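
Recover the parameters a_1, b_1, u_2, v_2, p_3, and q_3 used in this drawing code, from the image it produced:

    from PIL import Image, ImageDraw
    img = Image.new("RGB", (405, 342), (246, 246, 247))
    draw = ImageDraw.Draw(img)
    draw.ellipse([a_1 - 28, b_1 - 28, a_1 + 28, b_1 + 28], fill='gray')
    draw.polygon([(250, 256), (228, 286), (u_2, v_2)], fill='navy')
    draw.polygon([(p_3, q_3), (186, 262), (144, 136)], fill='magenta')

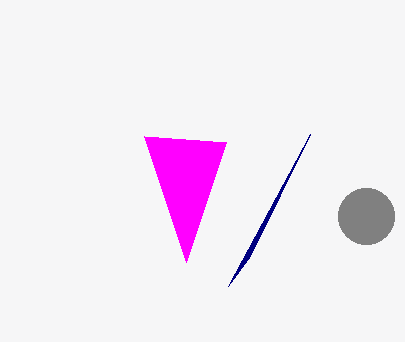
a_1 = 366; b_1 = 216; u_2 = 310; v_2 = 134; p_3 = 226; q_3 = 142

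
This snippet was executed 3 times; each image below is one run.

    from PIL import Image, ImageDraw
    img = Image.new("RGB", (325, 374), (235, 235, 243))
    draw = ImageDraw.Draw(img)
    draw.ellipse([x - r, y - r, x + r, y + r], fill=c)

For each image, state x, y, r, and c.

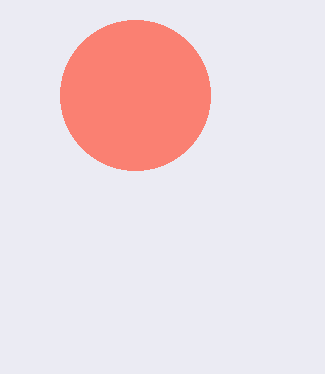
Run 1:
x = 135; y = 95; r = 75; c = 'salmon'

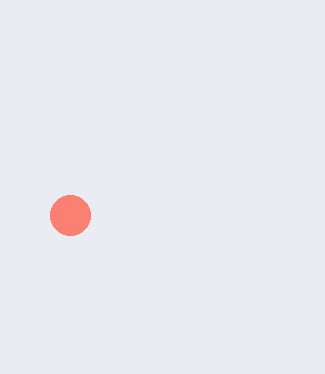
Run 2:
x = 70, y = 215, r = 20, c = 'salmon'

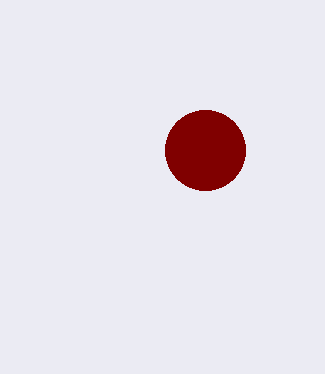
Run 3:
x = 205, y = 150, r = 40, c = 'maroon'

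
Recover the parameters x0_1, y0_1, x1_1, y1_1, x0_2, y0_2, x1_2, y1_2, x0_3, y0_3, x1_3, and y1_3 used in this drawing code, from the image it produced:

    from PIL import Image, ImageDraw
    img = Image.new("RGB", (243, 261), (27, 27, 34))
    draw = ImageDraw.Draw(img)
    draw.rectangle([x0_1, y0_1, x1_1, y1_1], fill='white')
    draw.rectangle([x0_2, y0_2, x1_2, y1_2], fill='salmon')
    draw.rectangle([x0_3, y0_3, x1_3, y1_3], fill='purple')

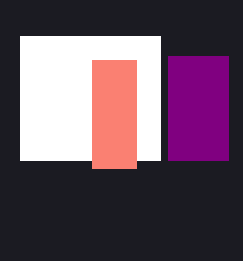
x0_1 = 20
y0_1 = 36
x1_1 = 160
y1_1 = 160
x0_2 = 92
y0_2 = 60
x1_2 = 136
y1_2 = 168
x0_3 = 168
y0_3 = 56
x1_3 = 228
y1_3 = 160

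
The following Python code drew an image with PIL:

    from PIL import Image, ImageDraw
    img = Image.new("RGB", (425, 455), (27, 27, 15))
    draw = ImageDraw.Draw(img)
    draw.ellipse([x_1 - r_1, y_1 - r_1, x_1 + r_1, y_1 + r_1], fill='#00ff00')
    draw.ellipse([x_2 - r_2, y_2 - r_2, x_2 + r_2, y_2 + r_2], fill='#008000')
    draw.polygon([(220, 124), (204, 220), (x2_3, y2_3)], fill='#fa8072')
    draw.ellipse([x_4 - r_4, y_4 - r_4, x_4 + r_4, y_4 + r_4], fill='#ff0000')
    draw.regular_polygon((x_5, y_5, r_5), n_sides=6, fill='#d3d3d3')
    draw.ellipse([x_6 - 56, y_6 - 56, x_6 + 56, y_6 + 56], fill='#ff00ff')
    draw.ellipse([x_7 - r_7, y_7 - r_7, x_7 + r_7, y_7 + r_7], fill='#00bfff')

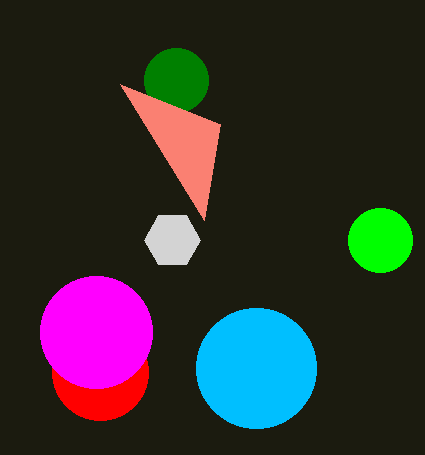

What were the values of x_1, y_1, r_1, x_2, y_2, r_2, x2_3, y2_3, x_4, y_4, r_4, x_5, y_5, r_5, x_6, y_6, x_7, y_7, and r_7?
x_1 = 380, y_1 = 240, r_1 = 32, x_2 = 176, y_2 = 80, r_2 = 32, x2_3 = 120, y2_3 = 84, x_4 = 100, y_4 = 372, r_4 = 48, x_5 = 172, y_5 = 240, r_5 = 28, x_6 = 96, y_6 = 332, x_7 = 256, y_7 = 368, r_7 = 60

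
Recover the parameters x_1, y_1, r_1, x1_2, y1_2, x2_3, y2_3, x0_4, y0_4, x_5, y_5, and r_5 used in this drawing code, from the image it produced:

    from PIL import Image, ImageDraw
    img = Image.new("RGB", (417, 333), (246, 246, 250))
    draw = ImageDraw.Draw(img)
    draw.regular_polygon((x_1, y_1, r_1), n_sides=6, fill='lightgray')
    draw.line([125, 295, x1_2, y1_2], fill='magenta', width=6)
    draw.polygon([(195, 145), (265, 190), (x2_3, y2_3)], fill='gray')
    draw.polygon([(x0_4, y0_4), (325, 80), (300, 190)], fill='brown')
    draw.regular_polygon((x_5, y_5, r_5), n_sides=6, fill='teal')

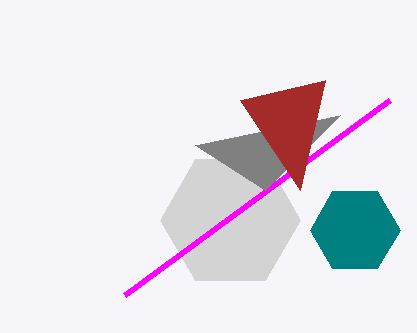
x_1 = 230; y_1 = 220; r_1 = 70; x1_2 = 390; y1_2 = 100; x2_3 = 340; y2_3 = 115; x0_4 = 240; y0_4 = 100; x_5 = 355; y_5 = 230; r_5 = 45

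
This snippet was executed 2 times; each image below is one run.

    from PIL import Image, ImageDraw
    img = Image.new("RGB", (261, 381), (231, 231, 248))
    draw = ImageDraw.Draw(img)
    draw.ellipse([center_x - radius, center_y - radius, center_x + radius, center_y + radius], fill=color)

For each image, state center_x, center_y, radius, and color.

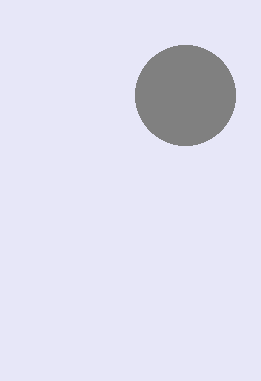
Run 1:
center_x = 185; center_y = 95; radius = 50; color = 'gray'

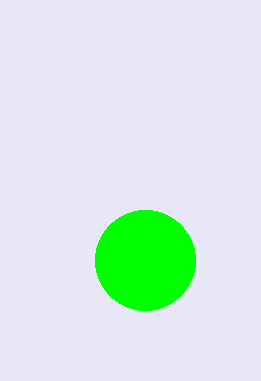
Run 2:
center_x = 145
center_y = 260
radius = 50
color = 'lime'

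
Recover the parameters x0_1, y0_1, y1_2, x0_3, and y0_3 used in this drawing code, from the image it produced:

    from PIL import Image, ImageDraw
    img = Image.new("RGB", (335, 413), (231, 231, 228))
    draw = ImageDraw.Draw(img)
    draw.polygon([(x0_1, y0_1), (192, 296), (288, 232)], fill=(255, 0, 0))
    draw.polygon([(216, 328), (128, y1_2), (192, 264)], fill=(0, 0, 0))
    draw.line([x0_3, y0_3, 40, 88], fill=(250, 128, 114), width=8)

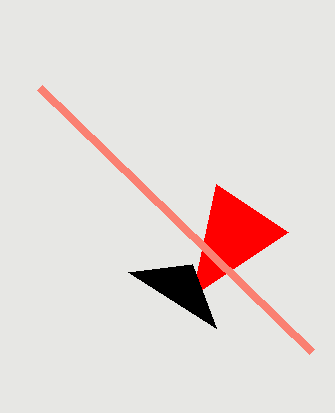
x0_1 = 216
y0_1 = 184
y1_2 = 272
x0_3 = 312
y0_3 = 352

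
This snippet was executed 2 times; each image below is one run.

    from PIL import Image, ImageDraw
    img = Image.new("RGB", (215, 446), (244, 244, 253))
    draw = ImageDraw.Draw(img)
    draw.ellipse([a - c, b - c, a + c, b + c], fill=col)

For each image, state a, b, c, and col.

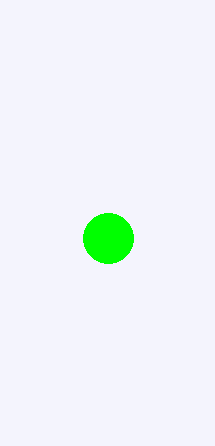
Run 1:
a = 108, b = 238, c = 25, col = 'lime'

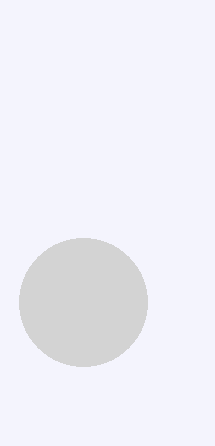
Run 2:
a = 83
b = 302
c = 64
col = 'lightgray'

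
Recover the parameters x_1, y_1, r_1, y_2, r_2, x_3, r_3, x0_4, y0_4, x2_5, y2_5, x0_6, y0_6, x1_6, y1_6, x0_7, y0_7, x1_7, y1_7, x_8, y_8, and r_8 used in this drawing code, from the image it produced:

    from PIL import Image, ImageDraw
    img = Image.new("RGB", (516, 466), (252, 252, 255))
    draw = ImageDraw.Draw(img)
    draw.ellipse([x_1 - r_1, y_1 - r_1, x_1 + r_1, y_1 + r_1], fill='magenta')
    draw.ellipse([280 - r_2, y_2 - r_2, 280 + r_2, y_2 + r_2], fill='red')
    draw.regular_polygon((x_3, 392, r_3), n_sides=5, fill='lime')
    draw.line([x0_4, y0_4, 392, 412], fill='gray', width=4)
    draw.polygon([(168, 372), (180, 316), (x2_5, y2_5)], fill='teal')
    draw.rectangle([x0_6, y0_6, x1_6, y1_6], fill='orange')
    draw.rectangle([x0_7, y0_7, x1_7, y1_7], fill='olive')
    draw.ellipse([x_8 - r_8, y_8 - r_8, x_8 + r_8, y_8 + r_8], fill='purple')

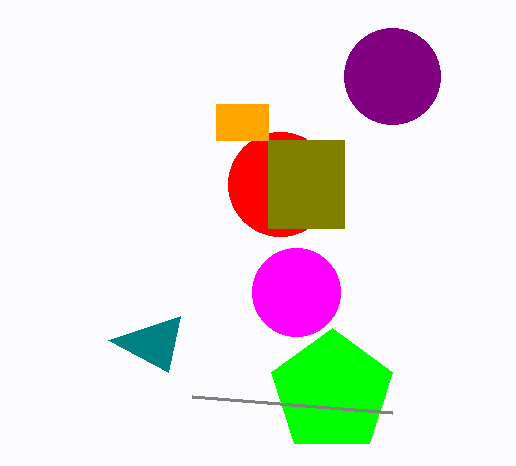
x_1 = 296
y_1 = 292
r_1 = 44
y_2 = 184
r_2 = 52
x_3 = 332
r_3 = 64
x0_4 = 192
y0_4 = 396
x2_5 = 108
y2_5 = 340
x0_6 = 216
y0_6 = 104
x1_6 = 268
y1_6 = 140
x0_7 = 268
y0_7 = 140
x1_7 = 344
y1_7 = 228
x_8 = 392
y_8 = 76
r_8 = 48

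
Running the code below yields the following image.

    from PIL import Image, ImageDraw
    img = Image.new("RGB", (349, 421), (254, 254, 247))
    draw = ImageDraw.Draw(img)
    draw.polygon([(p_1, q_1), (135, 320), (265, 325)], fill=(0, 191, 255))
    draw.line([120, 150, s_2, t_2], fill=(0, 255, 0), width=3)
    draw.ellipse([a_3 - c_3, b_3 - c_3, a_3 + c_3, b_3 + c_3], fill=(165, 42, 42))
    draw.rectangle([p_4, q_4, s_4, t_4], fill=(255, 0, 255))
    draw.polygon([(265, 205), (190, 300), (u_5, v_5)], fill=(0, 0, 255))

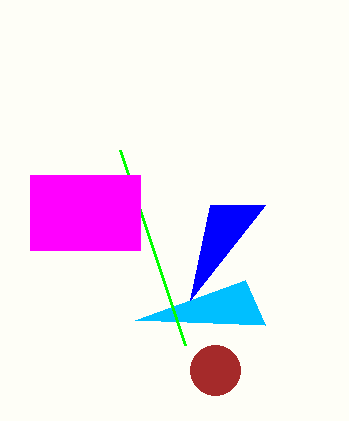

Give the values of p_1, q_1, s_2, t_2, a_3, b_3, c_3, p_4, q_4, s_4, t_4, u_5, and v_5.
p_1 = 245; q_1 = 280; s_2 = 185; t_2 = 345; a_3 = 215; b_3 = 370; c_3 = 25; p_4 = 30; q_4 = 175; s_4 = 140; t_4 = 250; u_5 = 210; v_5 = 205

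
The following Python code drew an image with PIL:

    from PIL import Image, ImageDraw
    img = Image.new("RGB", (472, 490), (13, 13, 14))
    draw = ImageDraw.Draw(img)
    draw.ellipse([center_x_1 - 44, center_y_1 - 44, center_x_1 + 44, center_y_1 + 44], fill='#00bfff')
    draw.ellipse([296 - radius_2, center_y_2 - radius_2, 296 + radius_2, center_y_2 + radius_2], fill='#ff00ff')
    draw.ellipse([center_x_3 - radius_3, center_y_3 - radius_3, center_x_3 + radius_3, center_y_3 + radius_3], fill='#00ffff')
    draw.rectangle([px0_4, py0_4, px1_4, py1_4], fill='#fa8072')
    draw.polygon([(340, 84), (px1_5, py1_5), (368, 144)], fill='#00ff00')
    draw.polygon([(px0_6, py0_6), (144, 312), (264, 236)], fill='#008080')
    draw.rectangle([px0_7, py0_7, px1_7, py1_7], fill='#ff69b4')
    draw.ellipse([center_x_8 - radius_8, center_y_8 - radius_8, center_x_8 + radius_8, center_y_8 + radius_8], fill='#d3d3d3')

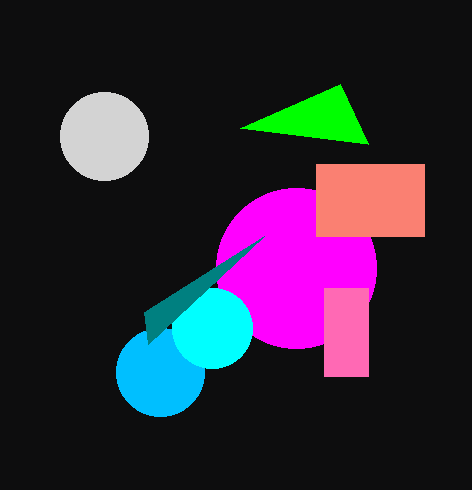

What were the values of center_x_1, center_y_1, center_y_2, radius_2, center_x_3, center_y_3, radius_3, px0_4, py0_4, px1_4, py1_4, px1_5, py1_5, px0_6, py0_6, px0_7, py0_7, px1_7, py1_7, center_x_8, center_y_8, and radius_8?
center_x_1 = 160, center_y_1 = 372, center_y_2 = 268, radius_2 = 80, center_x_3 = 212, center_y_3 = 328, radius_3 = 40, px0_4 = 316, py0_4 = 164, px1_4 = 424, py1_4 = 236, px1_5 = 240, py1_5 = 128, px0_6 = 148, py0_6 = 344, px0_7 = 324, py0_7 = 288, px1_7 = 368, py1_7 = 376, center_x_8 = 104, center_y_8 = 136, radius_8 = 44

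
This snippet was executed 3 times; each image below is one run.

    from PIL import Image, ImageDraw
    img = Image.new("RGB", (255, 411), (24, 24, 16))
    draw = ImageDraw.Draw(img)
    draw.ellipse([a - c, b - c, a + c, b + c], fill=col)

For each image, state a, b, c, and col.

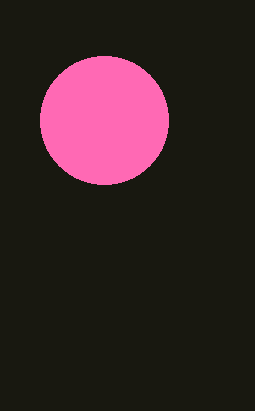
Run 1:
a = 104
b = 120
c = 64
col = 'hotpink'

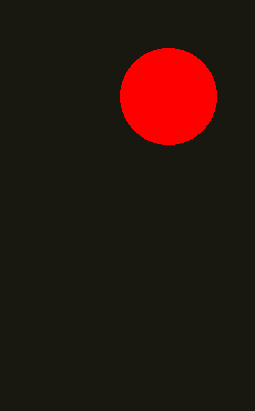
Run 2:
a = 168, b = 96, c = 48, col = 'red'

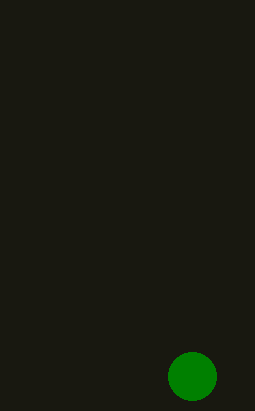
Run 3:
a = 192, b = 376, c = 24, col = 'green'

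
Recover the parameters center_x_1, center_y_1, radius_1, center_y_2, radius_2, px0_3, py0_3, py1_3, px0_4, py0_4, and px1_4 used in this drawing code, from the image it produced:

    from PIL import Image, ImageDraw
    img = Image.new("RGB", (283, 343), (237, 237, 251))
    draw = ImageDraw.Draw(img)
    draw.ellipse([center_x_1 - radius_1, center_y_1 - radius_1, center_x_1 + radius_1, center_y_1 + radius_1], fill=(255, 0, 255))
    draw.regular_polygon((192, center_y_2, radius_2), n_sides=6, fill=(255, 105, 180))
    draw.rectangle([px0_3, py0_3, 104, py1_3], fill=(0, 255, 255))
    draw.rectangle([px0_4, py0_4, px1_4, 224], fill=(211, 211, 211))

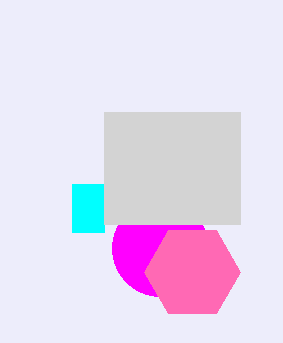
center_x_1 = 160, center_y_1 = 248, radius_1 = 48, center_y_2 = 272, radius_2 = 48, px0_3 = 72, py0_3 = 184, py1_3 = 232, px0_4 = 104, py0_4 = 112, px1_4 = 240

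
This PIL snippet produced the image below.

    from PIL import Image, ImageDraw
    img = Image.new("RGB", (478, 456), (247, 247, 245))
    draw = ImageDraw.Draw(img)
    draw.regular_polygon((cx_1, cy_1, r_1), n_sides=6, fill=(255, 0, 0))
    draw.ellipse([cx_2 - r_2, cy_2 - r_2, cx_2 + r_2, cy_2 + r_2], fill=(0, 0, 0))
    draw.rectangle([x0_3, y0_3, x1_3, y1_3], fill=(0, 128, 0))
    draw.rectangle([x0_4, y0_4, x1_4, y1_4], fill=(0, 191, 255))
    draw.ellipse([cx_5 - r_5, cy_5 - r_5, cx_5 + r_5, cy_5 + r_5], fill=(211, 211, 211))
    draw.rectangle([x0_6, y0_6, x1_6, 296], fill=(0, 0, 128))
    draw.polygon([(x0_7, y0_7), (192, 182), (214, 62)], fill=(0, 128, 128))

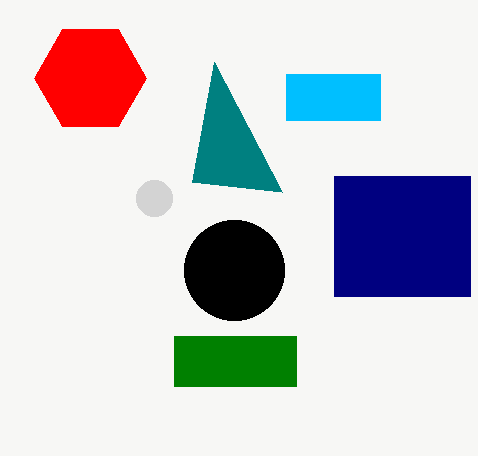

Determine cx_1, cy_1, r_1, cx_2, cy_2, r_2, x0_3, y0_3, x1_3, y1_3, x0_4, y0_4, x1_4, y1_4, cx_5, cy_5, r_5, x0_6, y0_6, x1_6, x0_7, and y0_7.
cx_1 = 90, cy_1 = 78, r_1 = 56, cx_2 = 234, cy_2 = 270, r_2 = 50, x0_3 = 174, y0_3 = 336, x1_3 = 296, y1_3 = 386, x0_4 = 286, y0_4 = 74, x1_4 = 380, y1_4 = 120, cx_5 = 154, cy_5 = 198, r_5 = 18, x0_6 = 334, y0_6 = 176, x1_6 = 470, x0_7 = 282, y0_7 = 192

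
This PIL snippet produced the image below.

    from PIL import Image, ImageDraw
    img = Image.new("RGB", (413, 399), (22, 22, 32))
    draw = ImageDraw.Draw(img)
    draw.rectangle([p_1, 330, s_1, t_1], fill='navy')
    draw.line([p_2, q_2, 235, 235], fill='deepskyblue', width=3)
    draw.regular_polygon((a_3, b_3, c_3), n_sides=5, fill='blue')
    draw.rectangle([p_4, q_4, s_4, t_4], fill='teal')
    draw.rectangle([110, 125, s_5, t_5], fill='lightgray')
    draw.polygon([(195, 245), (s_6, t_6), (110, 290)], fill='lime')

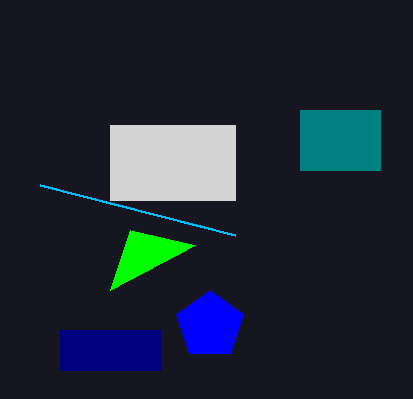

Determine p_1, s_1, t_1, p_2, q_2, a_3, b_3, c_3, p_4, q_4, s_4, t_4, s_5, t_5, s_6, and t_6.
p_1 = 60; s_1 = 160; t_1 = 370; p_2 = 40; q_2 = 185; a_3 = 210; b_3 = 325; c_3 = 35; p_4 = 300; q_4 = 110; s_4 = 380; t_4 = 170; s_5 = 235; t_5 = 200; s_6 = 130; t_6 = 230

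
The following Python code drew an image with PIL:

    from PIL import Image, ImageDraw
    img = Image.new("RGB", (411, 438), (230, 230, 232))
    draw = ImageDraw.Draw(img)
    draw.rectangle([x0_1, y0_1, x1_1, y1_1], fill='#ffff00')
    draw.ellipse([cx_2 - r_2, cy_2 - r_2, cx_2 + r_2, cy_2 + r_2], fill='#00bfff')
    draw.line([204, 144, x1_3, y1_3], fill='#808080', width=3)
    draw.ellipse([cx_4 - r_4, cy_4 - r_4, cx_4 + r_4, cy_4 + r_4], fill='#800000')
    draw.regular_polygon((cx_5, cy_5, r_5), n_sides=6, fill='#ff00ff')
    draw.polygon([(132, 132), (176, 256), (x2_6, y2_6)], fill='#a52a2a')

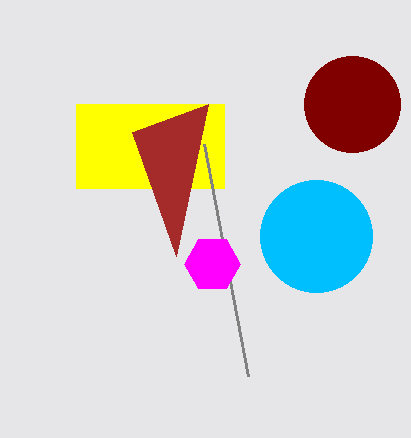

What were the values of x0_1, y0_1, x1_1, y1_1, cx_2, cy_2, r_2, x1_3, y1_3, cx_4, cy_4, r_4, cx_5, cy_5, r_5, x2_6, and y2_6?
x0_1 = 76
y0_1 = 104
x1_1 = 224
y1_1 = 188
cx_2 = 316
cy_2 = 236
r_2 = 56
x1_3 = 248
y1_3 = 376
cx_4 = 352
cy_4 = 104
r_4 = 48
cx_5 = 212
cy_5 = 264
r_5 = 28
x2_6 = 208
y2_6 = 104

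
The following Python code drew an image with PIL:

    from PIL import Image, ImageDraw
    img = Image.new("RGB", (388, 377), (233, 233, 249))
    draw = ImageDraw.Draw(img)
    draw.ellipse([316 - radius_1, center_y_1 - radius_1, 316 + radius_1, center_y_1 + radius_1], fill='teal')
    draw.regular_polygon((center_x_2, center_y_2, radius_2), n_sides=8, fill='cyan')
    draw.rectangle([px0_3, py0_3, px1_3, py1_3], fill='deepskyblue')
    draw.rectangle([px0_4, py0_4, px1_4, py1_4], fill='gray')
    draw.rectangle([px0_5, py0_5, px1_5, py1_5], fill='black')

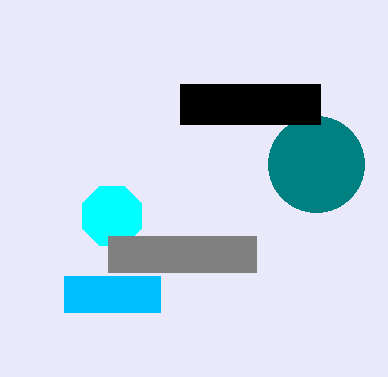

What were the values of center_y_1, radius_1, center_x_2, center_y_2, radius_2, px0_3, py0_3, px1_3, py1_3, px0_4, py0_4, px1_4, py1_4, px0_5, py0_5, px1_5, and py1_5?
center_y_1 = 164
radius_1 = 48
center_x_2 = 112
center_y_2 = 216
radius_2 = 32
px0_3 = 64
py0_3 = 276
px1_3 = 160
py1_3 = 312
px0_4 = 108
py0_4 = 236
px1_4 = 256
py1_4 = 272
px0_5 = 180
py0_5 = 84
px1_5 = 320
py1_5 = 124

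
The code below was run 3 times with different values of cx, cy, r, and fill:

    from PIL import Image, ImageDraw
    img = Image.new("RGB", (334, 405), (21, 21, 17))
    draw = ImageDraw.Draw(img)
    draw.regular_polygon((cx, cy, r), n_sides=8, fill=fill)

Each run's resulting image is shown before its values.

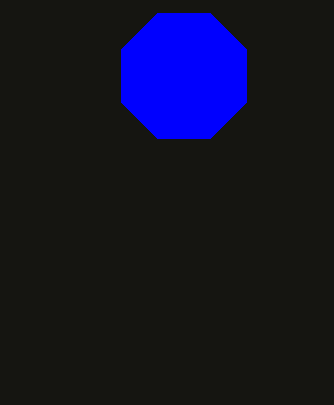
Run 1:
cx = 184, cy = 76, r = 68, fill = 'blue'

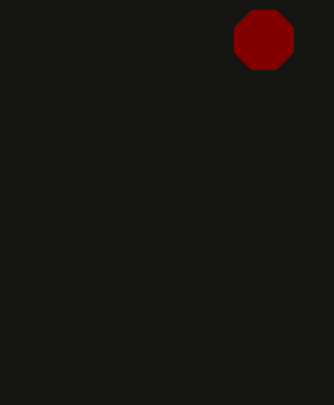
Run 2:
cx = 264; cy = 40; r = 32; fill = 'maroon'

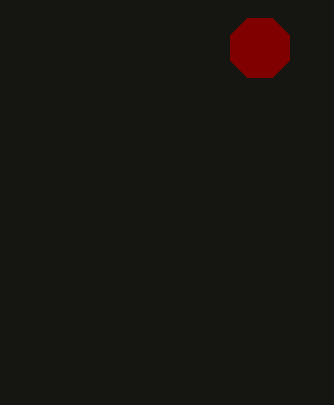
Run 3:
cx = 260, cy = 48, r = 32, fill = 'maroon'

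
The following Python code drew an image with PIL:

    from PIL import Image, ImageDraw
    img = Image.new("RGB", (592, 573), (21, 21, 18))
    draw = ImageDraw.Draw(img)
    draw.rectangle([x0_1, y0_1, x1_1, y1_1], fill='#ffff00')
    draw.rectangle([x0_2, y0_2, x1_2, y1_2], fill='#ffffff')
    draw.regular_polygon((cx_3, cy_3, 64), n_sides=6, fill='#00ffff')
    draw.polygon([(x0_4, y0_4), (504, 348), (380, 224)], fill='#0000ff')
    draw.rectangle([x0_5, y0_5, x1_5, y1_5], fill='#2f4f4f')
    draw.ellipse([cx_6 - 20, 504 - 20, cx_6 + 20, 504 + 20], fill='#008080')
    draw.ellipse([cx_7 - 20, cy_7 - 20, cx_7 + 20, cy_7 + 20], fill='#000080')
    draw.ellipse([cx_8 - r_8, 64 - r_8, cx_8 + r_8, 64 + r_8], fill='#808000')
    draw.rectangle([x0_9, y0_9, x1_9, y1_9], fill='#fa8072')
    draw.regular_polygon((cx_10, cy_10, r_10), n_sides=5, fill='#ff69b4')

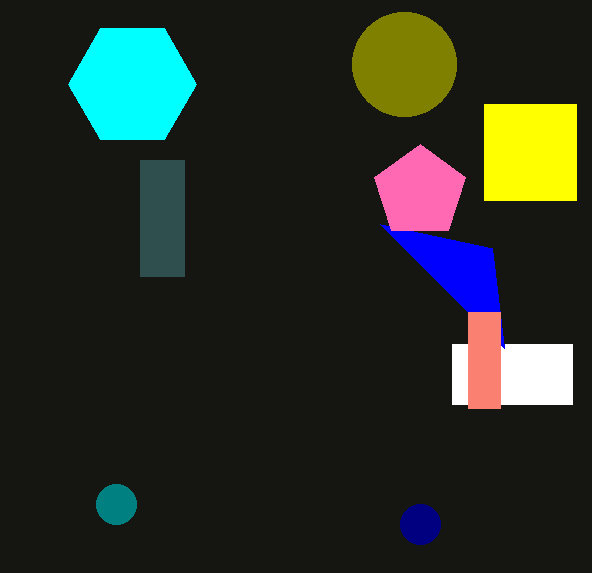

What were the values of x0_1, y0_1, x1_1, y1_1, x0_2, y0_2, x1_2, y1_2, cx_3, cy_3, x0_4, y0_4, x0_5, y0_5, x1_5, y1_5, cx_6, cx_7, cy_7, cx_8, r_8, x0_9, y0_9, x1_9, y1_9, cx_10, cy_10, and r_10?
x0_1 = 484; y0_1 = 104; x1_1 = 576; y1_1 = 200; x0_2 = 452; y0_2 = 344; x1_2 = 572; y1_2 = 404; cx_3 = 132; cy_3 = 84; x0_4 = 492; y0_4 = 248; x0_5 = 140; y0_5 = 160; x1_5 = 184; y1_5 = 276; cx_6 = 116; cx_7 = 420; cy_7 = 524; cx_8 = 404; r_8 = 52; x0_9 = 468; y0_9 = 312; x1_9 = 500; y1_9 = 408; cx_10 = 420; cy_10 = 192; r_10 = 48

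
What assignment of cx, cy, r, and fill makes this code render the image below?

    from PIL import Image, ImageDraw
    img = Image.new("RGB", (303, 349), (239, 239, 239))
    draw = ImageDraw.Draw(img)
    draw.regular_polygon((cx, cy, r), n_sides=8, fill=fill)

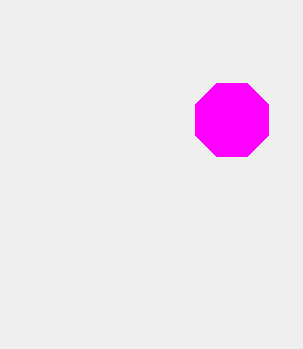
cx = 232, cy = 120, r = 40, fill = 'magenta'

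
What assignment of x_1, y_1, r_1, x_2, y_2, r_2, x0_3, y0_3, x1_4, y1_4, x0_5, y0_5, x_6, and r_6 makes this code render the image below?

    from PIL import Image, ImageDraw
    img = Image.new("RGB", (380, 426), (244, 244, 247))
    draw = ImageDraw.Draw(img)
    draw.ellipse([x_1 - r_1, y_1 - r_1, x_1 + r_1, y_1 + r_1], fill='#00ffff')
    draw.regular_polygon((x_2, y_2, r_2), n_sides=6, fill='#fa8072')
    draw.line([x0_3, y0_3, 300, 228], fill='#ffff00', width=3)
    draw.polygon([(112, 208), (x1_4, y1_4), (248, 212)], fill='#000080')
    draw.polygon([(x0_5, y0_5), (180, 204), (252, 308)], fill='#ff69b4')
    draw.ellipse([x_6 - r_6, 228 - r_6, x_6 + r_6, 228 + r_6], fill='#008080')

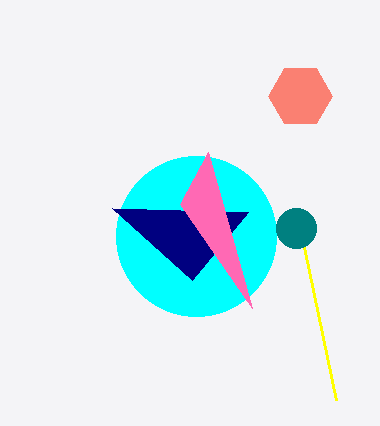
x_1 = 196, y_1 = 236, r_1 = 80, x_2 = 300, y_2 = 96, r_2 = 32, x0_3 = 336, y0_3 = 400, x1_4 = 192, y1_4 = 280, x0_5 = 208, y0_5 = 152, x_6 = 296, r_6 = 20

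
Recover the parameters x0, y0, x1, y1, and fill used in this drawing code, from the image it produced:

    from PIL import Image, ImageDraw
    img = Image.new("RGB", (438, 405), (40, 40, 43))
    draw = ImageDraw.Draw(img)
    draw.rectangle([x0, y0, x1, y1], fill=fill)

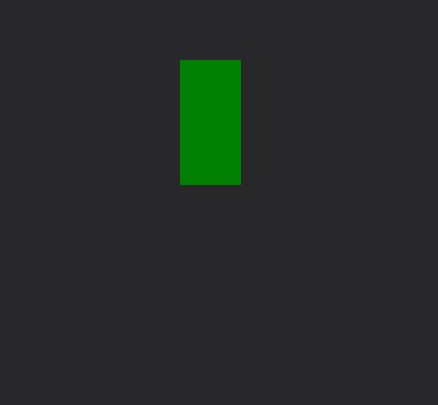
x0 = 180, y0 = 60, x1 = 240, y1 = 184, fill = 'green'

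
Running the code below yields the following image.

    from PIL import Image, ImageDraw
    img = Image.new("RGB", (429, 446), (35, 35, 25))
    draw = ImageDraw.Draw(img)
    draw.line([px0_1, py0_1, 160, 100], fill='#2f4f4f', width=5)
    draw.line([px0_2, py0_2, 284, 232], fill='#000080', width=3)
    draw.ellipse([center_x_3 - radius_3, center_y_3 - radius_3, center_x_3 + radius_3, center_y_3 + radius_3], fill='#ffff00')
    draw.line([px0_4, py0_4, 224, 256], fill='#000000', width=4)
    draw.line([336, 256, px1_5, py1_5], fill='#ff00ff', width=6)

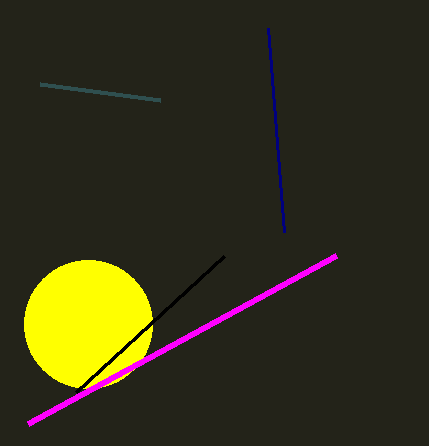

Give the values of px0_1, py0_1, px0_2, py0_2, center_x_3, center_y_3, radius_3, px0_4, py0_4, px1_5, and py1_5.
px0_1 = 40, py0_1 = 84, px0_2 = 268, py0_2 = 28, center_x_3 = 88, center_y_3 = 324, radius_3 = 64, px0_4 = 76, py0_4 = 392, px1_5 = 28, py1_5 = 424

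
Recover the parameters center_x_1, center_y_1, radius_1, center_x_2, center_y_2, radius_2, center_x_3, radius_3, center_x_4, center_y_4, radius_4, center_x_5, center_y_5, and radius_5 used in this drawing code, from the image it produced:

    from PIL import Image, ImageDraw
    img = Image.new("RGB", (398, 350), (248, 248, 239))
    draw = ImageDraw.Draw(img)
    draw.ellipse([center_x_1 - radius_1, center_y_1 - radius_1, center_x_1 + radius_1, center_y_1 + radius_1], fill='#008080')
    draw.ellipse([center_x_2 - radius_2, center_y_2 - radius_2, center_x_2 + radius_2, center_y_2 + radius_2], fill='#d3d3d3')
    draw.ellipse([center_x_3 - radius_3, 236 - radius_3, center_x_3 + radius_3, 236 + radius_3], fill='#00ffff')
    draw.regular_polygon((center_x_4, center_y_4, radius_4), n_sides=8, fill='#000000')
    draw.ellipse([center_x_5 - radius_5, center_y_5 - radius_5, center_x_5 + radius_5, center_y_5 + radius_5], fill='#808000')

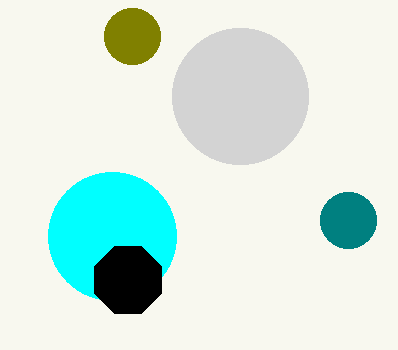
center_x_1 = 348
center_y_1 = 220
radius_1 = 28
center_x_2 = 240
center_y_2 = 96
radius_2 = 68
center_x_3 = 112
radius_3 = 64
center_x_4 = 128
center_y_4 = 280
radius_4 = 36
center_x_5 = 132
center_y_5 = 36
radius_5 = 28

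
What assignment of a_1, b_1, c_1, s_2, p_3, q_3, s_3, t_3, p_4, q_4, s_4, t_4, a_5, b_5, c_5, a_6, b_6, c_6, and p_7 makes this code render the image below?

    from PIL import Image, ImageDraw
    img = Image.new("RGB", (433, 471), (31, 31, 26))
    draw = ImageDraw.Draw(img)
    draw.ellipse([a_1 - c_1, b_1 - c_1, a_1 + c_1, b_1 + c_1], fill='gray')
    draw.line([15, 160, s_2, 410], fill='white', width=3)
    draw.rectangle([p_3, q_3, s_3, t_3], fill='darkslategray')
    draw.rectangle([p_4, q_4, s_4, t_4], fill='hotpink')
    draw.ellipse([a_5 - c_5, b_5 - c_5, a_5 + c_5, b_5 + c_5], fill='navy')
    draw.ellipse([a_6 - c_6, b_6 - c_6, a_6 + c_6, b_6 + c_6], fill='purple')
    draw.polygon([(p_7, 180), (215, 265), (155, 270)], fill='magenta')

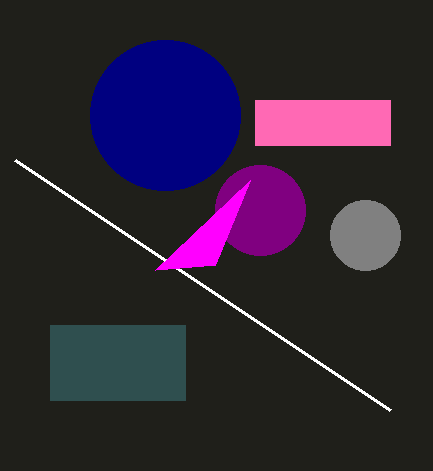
a_1 = 365; b_1 = 235; c_1 = 35; s_2 = 390; p_3 = 50; q_3 = 325; s_3 = 185; t_3 = 400; p_4 = 255; q_4 = 100; s_4 = 390; t_4 = 145; a_5 = 165; b_5 = 115; c_5 = 75; a_6 = 260; b_6 = 210; c_6 = 45; p_7 = 250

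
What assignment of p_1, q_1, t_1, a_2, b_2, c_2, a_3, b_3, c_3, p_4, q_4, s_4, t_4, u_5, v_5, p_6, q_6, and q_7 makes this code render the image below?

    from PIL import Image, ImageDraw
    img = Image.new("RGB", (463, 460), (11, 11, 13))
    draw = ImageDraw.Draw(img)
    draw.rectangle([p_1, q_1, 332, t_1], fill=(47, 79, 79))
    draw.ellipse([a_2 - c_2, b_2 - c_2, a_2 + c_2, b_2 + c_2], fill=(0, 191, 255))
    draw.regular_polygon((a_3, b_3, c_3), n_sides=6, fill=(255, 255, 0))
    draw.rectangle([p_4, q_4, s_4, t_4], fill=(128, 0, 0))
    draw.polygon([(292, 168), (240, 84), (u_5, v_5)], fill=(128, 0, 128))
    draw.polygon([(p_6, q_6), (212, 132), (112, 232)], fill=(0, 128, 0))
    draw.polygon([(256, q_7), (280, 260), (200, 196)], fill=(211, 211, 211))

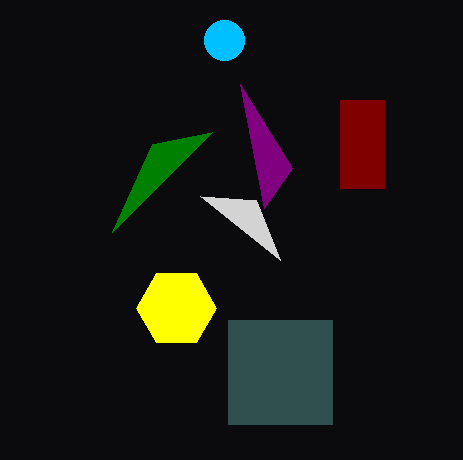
p_1 = 228; q_1 = 320; t_1 = 424; a_2 = 224; b_2 = 40; c_2 = 20; a_3 = 176; b_3 = 308; c_3 = 40; p_4 = 340; q_4 = 100; s_4 = 384; t_4 = 188; u_5 = 264; v_5 = 208; p_6 = 152; q_6 = 144; q_7 = 200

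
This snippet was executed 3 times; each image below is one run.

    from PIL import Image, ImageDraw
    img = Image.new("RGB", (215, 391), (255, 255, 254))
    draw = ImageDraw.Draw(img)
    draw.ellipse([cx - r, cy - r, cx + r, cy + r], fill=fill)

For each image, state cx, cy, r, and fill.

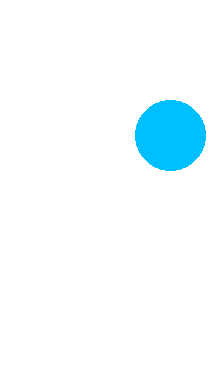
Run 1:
cx = 170; cy = 135; r = 35; fill = 'deepskyblue'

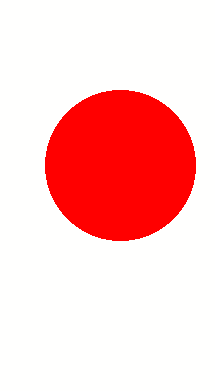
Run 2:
cx = 120
cy = 165
r = 75
fill = 'red'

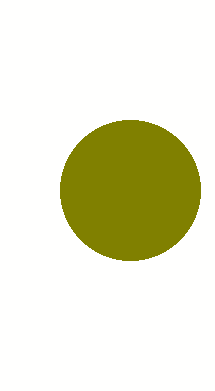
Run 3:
cx = 130
cy = 190
r = 70
fill = 'olive'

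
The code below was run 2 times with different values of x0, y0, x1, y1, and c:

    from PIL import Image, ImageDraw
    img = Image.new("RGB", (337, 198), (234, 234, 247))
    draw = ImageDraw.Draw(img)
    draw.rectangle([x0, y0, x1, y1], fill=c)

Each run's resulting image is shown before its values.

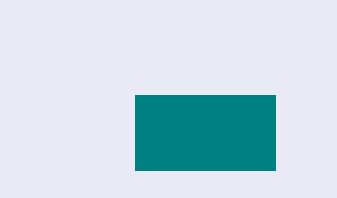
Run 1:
x0 = 135, y0 = 95, x1 = 275, y1 = 170, c = 'teal'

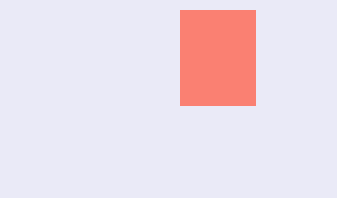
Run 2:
x0 = 180, y0 = 10, x1 = 255, y1 = 105, c = 'salmon'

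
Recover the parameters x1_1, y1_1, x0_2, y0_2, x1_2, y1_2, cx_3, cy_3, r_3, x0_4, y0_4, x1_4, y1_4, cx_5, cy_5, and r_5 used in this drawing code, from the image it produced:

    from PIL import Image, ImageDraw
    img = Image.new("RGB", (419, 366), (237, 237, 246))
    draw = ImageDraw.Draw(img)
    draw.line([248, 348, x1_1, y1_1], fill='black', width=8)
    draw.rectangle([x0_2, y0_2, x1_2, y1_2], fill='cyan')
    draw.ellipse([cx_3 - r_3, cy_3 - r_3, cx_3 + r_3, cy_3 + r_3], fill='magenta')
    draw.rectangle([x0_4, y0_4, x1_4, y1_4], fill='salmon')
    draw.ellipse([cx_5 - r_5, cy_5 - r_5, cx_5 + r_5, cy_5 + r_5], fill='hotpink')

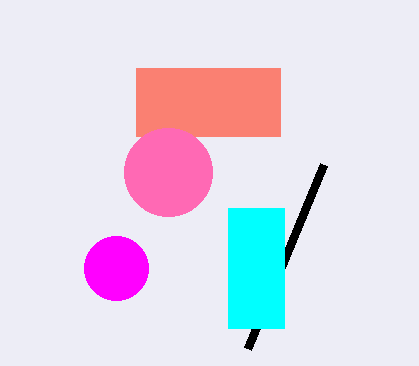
x1_1 = 324, y1_1 = 164, x0_2 = 228, y0_2 = 208, x1_2 = 284, y1_2 = 328, cx_3 = 116, cy_3 = 268, r_3 = 32, x0_4 = 136, y0_4 = 68, x1_4 = 280, y1_4 = 136, cx_5 = 168, cy_5 = 172, r_5 = 44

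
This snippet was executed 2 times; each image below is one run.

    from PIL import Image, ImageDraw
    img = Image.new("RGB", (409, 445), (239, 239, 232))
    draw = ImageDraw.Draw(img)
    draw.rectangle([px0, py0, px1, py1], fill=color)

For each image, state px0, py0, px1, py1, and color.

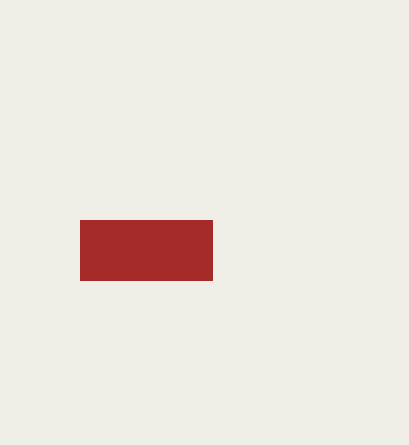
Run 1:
px0 = 80
py0 = 220
px1 = 212
py1 = 280
color = 'brown'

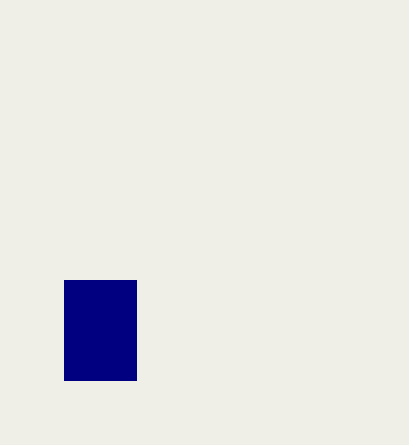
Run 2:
px0 = 64; py0 = 280; px1 = 136; py1 = 380; color = 'navy'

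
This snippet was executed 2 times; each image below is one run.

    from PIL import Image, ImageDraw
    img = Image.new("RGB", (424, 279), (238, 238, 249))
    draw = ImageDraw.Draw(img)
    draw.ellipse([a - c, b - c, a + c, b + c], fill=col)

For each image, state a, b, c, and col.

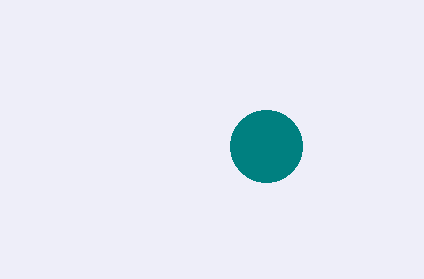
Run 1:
a = 266; b = 146; c = 36; col = 'teal'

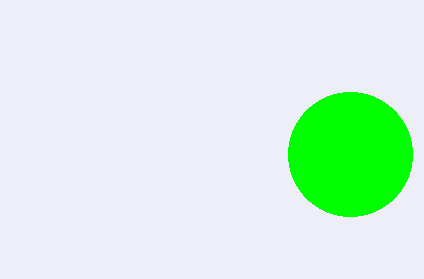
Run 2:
a = 350, b = 154, c = 62, col = 'lime'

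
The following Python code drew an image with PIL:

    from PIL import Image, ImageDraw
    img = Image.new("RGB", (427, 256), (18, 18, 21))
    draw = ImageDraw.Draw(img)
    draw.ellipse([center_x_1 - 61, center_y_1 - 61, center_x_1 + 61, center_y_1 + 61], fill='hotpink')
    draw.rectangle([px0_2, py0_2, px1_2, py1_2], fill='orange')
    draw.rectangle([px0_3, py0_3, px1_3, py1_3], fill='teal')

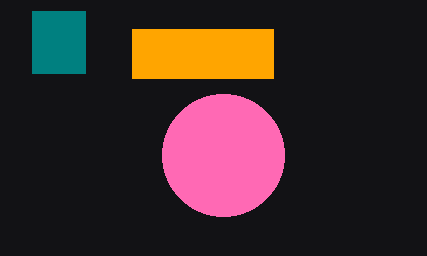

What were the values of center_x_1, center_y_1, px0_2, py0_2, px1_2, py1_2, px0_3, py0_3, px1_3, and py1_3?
center_x_1 = 223, center_y_1 = 155, px0_2 = 132, py0_2 = 29, px1_2 = 273, py1_2 = 78, px0_3 = 32, py0_3 = 11, px1_3 = 85, py1_3 = 73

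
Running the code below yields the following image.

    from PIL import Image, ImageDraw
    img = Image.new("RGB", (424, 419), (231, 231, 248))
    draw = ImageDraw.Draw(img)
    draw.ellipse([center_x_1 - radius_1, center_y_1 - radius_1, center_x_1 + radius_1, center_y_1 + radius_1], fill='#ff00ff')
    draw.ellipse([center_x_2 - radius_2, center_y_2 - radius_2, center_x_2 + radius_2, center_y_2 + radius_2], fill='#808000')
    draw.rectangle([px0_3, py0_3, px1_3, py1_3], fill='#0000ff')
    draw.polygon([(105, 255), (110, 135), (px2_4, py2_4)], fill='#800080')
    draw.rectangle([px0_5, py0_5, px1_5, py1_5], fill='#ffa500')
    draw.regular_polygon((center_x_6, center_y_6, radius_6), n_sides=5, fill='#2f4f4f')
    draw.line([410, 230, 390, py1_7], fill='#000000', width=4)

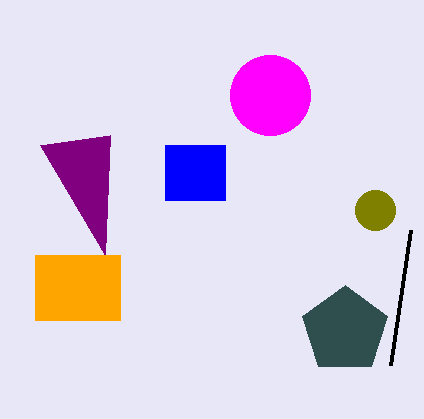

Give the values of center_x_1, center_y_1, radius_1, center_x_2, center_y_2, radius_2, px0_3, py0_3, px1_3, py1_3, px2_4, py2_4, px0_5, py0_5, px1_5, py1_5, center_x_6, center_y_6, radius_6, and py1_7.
center_x_1 = 270
center_y_1 = 95
radius_1 = 40
center_x_2 = 375
center_y_2 = 210
radius_2 = 20
px0_3 = 165
py0_3 = 145
px1_3 = 225
py1_3 = 200
px2_4 = 40
py2_4 = 145
px0_5 = 35
py0_5 = 255
px1_5 = 120
py1_5 = 320
center_x_6 = 345
center_y_6 = 330
radius_6 = 45
py1_7 = 365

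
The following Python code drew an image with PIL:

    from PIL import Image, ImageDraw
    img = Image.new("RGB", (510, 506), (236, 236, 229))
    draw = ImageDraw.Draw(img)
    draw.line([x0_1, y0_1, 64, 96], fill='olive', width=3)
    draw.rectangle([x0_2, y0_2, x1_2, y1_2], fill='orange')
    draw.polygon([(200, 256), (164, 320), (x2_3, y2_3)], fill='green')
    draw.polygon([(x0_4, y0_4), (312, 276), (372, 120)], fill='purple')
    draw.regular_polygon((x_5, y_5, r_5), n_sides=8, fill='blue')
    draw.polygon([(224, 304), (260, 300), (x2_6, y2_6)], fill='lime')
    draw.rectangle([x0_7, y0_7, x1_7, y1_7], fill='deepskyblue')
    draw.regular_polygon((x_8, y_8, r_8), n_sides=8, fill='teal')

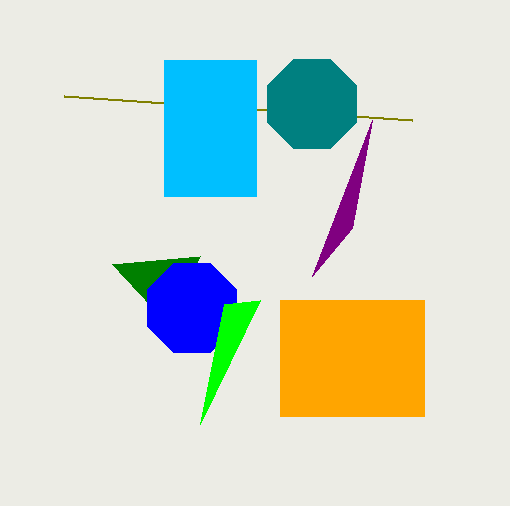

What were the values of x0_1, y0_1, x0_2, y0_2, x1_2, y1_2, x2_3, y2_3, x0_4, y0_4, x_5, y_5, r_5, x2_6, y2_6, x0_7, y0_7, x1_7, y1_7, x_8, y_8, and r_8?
x0_1 = 412
y0_1 = 120
x0_2 = 280
y0_2 = 300
x1_2 = 424
y1_2 = 416
x2_3 = 112
y2_3 = 264
x0_4 = 352
y0_4 = 228
x_5 = 192
y_5 = 308
r_5 = 48
x2_6 = 200
y2_6 = 424
x0_7 = 164
y0_7 = 60
x1_7 = 256
y1_7 = 196
x_8 = 312
y_8 = 104
r_8 = 48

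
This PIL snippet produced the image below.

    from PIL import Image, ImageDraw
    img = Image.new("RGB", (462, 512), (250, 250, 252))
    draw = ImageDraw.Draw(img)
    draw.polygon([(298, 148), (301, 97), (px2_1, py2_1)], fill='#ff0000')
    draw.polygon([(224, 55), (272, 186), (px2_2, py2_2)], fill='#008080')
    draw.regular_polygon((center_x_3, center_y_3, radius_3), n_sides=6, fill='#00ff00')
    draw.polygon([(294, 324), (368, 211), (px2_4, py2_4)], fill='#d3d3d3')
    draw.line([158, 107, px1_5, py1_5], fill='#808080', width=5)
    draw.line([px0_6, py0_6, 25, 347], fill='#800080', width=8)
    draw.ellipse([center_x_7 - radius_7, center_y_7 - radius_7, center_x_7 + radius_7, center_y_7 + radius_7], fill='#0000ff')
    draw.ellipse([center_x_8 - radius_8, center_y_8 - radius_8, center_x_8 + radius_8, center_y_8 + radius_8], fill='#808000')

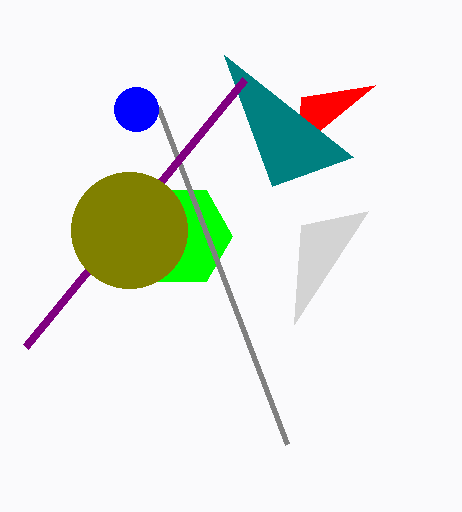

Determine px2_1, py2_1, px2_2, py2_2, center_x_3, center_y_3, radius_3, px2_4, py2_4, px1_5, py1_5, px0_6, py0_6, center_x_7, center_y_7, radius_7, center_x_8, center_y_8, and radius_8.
px2_1 = 375; py2_1 = 85; px2_2 = 353; py2_2 = 157; center_x_3 = 180; center_y_3 = 236; radius_3 = 52; px2_4 = 301; py2_4 = 225; px1_5 = 287; py1_5 = 444; px0_6 = 244; py0_6 = 80; center_x_7 = 136; center_y_7 = 109; radius_7 = 22; center_x_8 = 129; center_y_8 = 230; radius_8 = 58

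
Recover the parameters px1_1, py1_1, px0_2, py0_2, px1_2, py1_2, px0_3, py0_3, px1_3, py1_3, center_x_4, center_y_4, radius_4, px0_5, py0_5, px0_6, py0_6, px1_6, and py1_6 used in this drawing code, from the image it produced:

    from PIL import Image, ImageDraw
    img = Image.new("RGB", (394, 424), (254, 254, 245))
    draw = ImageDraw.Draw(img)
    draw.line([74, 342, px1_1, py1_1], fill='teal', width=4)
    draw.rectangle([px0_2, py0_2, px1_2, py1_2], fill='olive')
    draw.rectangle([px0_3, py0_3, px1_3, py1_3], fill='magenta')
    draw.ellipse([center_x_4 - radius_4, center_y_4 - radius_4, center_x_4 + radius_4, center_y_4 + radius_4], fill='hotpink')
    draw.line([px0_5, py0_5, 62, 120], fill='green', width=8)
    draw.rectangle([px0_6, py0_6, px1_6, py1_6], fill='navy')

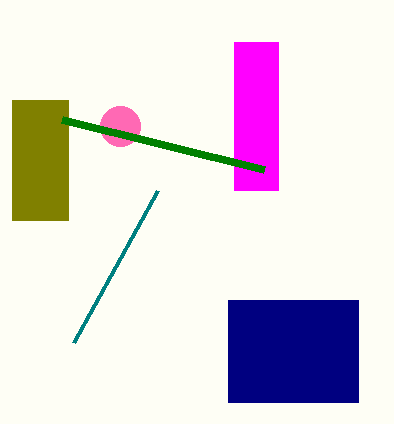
px1_1 = 158
py1_1 = 190
px0_2 = 12
py0_2 = 100
px1_2 = 68
py1_2 = 220
px0_3 = 234
py0_3 = 42
px1_3 = 278
py1_3 = 190
center_x_4 = 120
center_y_4 = 126
radius_4 = 20
px0_5 = 264
py0_5 = 170
px0_6 = 228
py0_6 = 300
px1_6 = 358
py1_6 = 402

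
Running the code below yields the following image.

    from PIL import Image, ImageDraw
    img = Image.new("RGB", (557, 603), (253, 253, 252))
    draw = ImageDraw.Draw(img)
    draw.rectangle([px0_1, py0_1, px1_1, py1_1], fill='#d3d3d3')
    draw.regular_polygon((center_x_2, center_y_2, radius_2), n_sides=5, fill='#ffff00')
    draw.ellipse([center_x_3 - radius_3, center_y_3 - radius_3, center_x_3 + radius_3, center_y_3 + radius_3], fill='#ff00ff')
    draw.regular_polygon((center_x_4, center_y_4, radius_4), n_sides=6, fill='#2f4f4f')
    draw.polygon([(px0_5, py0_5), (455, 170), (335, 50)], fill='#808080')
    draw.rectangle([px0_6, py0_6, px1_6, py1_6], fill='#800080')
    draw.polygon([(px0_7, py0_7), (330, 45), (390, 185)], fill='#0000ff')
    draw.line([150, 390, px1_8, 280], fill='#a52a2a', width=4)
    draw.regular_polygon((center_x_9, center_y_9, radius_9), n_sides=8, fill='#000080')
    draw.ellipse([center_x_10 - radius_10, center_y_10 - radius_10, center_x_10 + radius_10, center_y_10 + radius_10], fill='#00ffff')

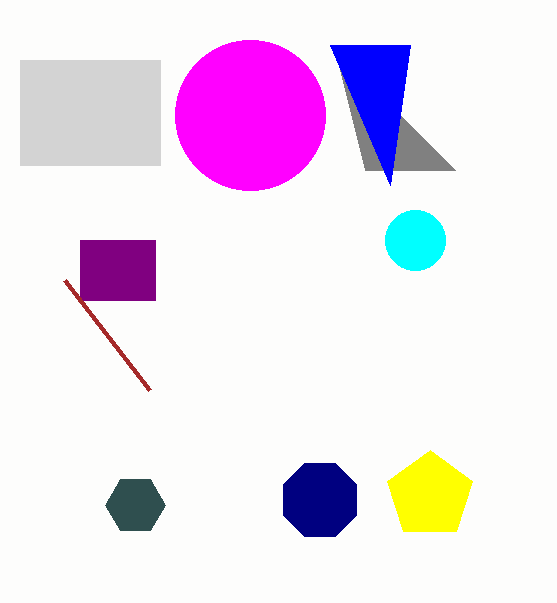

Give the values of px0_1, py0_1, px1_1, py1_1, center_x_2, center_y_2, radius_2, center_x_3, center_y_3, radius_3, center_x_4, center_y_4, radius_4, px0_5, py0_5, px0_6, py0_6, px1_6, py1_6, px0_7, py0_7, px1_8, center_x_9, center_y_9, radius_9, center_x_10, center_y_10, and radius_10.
px0_1 = 20, py0_1 = 60, px1_1 = 160, py1_1 = 165, center_x_2 = 430, center_y_2 = 495, radius_2 = 45, center_x_3 = 250, center_y_3 = 115, radius_3 = 75, center_x_4 = 135, center_y_4 = 505, radius_4 = 30, px0_5 = 365, py0_5 = 170, px0_6 = 80, py0_6 = 240, px1_6 = 155, py1_6 = 300, px0_7 = 410, py0_7 = 45, px1_8 = 65, center_x_9 = 320, center_y_9 = 500, radius_9 = 40, center_x_10 = 415, center_y_10 = 240, radius_10 = 30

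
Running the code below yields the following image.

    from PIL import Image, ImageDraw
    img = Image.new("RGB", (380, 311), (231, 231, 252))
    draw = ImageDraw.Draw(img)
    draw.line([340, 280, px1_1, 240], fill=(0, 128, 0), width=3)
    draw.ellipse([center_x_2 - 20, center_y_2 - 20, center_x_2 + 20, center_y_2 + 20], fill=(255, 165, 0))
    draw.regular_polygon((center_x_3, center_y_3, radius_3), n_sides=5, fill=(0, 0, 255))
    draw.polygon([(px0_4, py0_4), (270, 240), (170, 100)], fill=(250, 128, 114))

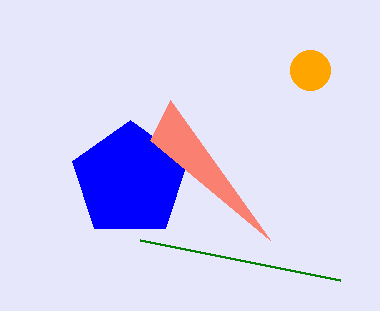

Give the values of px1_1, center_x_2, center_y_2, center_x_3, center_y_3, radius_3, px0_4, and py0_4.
px1_1 = 140
center_x_2 = 310
center_y_2 = 70
center_x_3 = 130
center_y_3 = 180
radius_3 = 60
px0_4 = 150
py0_4 = 140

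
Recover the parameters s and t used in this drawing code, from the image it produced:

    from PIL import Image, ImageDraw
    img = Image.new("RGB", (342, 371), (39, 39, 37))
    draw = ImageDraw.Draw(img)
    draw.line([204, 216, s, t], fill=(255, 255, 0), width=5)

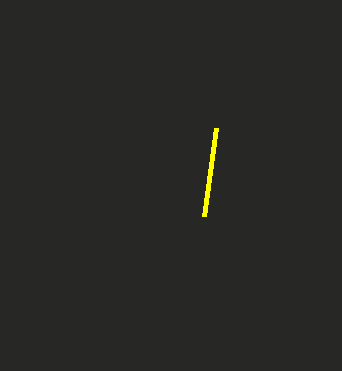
s = 216
t = 128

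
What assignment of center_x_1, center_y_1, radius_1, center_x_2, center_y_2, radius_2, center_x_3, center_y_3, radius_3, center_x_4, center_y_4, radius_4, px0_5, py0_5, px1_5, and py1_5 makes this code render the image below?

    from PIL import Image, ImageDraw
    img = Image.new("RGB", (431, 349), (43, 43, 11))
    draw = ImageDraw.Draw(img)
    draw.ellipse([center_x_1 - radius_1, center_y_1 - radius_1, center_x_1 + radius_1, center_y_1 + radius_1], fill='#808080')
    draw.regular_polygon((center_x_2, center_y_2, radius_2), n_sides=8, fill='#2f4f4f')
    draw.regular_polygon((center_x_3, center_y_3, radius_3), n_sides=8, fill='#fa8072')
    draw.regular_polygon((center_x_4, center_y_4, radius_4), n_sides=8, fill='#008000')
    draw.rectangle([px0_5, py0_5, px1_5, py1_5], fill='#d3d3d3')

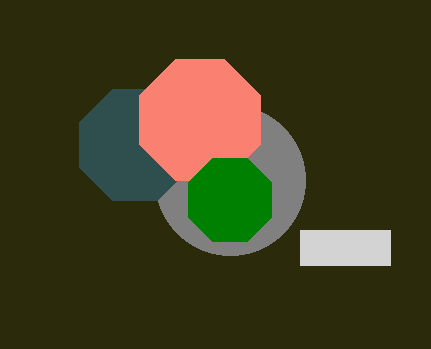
center_x_1 = 230
center_y_1 = 180
radius_1 = 75
center_x_2 = 135
center_y_2 = 145
radius_2 = 60
center_x_3 = 200
center_y_3 = 120
radius_3 = 65
center_x_4 = 230
center_y_4 = 200
radius_4 = 45
px0_5 = 300
py0_5 = 230
px1_5 = 390
py1_5 = 265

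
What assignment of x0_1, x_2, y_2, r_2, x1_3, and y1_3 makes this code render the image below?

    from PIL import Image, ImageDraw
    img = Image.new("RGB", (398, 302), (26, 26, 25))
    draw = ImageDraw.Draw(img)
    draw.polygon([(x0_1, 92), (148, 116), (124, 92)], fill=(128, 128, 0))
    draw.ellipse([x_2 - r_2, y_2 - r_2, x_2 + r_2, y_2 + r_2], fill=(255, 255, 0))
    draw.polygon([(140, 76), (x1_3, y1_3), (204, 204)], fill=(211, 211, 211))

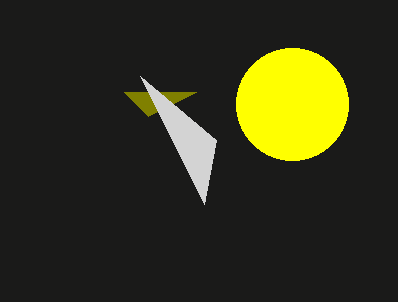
x0_1 = 196
x_2 = 292
y_2 = 104
r_2 = 56
x1_3 = 216
y1_3 = 140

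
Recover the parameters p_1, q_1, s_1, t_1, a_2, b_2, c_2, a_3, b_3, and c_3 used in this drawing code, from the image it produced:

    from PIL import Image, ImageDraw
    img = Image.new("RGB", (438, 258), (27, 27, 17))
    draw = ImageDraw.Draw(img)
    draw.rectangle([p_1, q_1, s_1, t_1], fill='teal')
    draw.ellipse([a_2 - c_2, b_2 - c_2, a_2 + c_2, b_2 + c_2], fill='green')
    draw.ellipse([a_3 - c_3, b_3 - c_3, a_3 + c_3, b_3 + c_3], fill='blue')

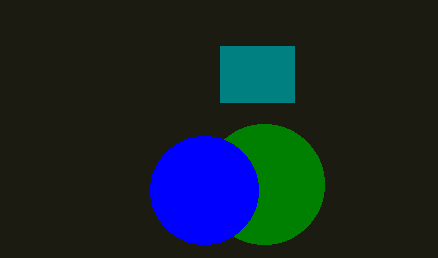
p_1 = 220; q_1 = 46; s_1 = 294; t_1 = 102; a_2 = 264; b_2 = 184; c_2 = 60; a_3 = 204; b_3 = 190; c_3 = 54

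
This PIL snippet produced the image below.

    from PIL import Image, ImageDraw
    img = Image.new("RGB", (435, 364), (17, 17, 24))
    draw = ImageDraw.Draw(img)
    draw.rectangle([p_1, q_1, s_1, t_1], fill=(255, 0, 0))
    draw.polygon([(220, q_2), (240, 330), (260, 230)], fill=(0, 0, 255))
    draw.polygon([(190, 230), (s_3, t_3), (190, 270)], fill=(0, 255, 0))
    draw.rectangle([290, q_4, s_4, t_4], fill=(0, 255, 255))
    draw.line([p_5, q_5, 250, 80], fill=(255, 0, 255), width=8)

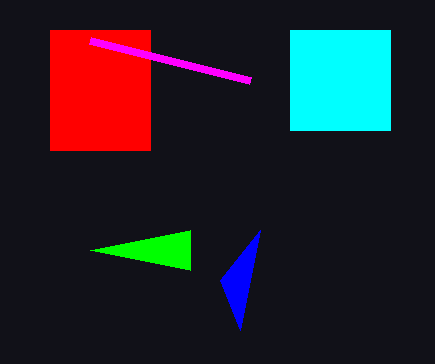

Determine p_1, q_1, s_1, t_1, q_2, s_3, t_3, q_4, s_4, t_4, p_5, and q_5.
p_1 = 50, q_1 = 30, s_1 = 150, t_1 = 150, q_2 = 280, s_3 = 90, t_3 = 250, q_4 = 30, s_4 = 390, t_4 = 130, p_5 = 90, q_5 = 40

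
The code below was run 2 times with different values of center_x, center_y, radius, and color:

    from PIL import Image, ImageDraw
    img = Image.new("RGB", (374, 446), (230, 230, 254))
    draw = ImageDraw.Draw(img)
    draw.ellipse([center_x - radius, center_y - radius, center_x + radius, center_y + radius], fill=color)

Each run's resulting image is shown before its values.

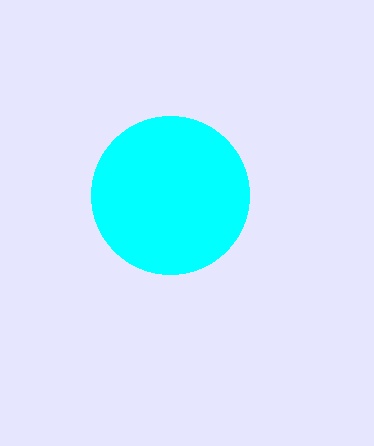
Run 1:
center_x = 170; center_y = 195; radius = 79; color = 'cyan'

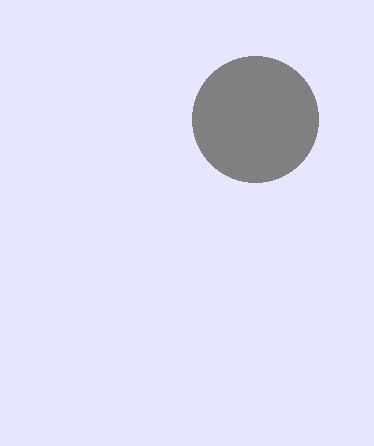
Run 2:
center_x = 255
center_y = 119
radius = 63
color = 'gray'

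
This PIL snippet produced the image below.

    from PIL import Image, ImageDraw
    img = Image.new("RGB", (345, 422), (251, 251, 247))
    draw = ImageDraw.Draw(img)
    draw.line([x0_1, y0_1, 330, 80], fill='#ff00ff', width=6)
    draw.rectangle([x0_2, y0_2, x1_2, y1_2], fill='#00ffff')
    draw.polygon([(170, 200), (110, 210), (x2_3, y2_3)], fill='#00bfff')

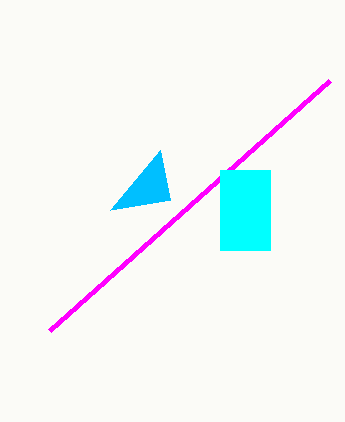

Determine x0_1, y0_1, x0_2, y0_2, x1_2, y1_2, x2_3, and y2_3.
x0_1 = 50, y0_1 = 330, x0_2 = 220, y0_2 = 170, x1_2 = 270, y1_2 = 250, x2_3 = 160, y2_3 = 150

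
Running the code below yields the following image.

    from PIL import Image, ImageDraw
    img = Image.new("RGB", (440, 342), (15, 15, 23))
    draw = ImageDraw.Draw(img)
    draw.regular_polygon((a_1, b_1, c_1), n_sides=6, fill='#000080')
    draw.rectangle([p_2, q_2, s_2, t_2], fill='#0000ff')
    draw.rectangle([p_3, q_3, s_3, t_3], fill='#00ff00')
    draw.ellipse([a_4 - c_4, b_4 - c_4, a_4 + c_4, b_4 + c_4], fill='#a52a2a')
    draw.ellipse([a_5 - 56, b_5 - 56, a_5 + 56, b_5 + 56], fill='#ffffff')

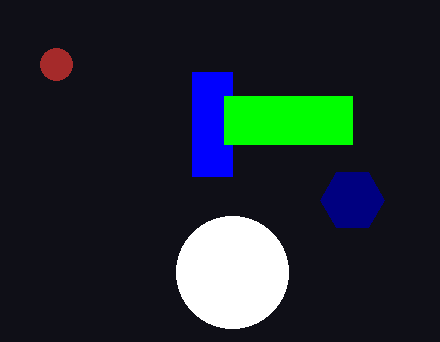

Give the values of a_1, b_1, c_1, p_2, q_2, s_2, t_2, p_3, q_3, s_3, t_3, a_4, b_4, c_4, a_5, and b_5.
a_1 = 352; b_1 = 200; c_1 = 32; p_2 = 192; q_2 = 72; s_2 = 232; t_2 = 176; p_3 = 224; q_3 = 96; s_3 = 352; t_3 = 144; a_4 = 56; b_4 = 64; c_4 = 16; a_5 = 232; b_5 = 272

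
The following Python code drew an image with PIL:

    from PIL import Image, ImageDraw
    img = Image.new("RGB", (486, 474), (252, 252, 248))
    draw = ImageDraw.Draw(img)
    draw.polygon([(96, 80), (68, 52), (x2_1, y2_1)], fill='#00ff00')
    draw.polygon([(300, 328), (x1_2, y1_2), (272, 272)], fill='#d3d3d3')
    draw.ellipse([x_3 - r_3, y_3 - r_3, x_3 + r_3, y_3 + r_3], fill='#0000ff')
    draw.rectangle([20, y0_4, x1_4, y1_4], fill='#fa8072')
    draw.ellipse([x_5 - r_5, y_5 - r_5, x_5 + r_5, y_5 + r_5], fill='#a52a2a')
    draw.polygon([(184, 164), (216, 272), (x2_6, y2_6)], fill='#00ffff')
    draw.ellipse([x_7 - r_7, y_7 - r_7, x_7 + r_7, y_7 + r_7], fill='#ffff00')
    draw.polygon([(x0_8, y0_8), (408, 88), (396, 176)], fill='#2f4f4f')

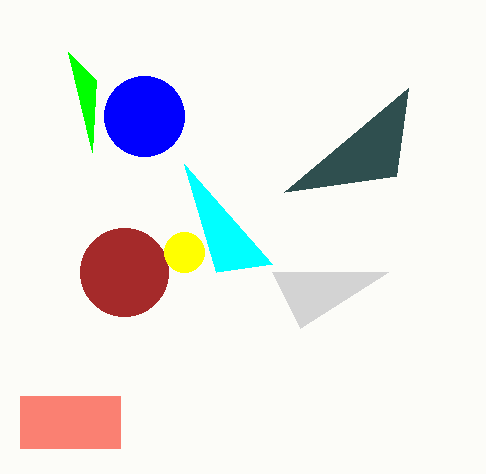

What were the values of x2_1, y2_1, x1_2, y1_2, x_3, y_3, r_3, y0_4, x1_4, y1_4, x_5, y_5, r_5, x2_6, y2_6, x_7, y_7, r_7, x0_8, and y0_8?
x2_1 = 92
y2_1 = 152
x1_2 = 388
y1_2 = 272
x_3 = 144
y_3 = 116
r_3 = 40
y0_4 = 396
x1_4 = 120
y1_4 = 448
x_5 = 124
y_5 = 272
r_5 = 44
x2_6 = 272
y2_6 = 264
x_7 = 184
y_7 = 252
r_7 = 20
x0_8 = 284
y0_8 = 192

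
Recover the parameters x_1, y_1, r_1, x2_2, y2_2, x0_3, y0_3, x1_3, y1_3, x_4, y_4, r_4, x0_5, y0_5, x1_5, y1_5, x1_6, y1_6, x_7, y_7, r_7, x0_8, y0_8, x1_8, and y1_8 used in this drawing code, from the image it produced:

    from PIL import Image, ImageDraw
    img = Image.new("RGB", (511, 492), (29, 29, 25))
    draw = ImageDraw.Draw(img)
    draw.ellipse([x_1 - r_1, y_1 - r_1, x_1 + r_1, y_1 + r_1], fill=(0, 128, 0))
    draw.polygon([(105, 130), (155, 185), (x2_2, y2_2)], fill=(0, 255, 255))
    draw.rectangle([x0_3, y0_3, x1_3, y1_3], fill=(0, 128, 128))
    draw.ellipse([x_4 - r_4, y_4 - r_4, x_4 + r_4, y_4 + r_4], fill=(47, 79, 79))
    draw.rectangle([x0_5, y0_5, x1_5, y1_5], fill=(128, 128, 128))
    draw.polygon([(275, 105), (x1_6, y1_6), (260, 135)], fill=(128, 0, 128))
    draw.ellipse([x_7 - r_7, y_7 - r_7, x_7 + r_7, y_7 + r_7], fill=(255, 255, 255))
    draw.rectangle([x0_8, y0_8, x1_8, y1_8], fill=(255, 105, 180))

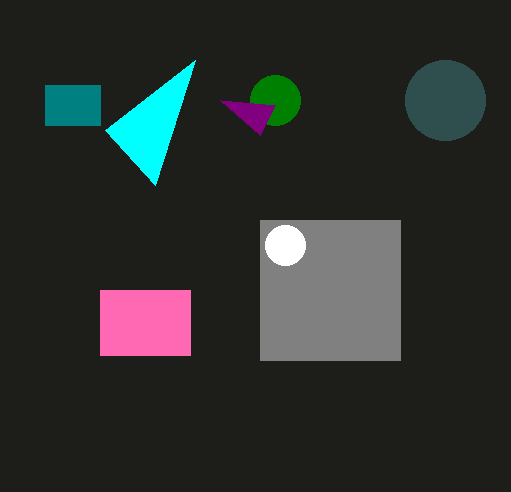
x_1 = 275, y_1 = 100, r_1 = 25, x2_2 = 195, y2_2 = 60, x0_3 = 45, y0_3 = 85, x1_3 = 100, y1_3 = 125, x_4 = 445, y_4 = 100, r_4 = 40, x0_5 = 260, y0_5 = 220, x1_5 = 400, y1_5 = 360, x1_6 = 220, y1_6 = 100, x_7 = 285, y_7 = 245, r_7 = 20, x0_8 = 100, y0_8 = 290, x1_8 = 190, y1_8 = 355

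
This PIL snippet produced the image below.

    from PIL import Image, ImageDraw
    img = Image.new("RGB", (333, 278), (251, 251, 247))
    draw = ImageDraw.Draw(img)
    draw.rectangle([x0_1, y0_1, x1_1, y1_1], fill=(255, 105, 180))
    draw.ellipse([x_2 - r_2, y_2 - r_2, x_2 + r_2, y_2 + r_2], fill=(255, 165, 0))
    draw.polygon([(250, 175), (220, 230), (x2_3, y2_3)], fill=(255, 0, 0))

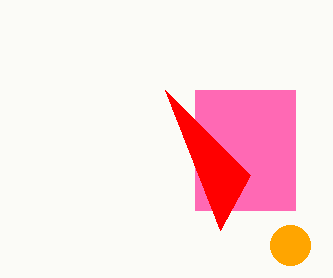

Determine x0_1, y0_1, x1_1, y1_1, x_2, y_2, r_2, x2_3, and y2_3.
x0_1 = 195; y0_1 = 90; x1_1 = 295; y1_1 = 210; x_2 = 290; y_2 = 245; r_2 = 20; x2_3 = 165; y2_3 = 90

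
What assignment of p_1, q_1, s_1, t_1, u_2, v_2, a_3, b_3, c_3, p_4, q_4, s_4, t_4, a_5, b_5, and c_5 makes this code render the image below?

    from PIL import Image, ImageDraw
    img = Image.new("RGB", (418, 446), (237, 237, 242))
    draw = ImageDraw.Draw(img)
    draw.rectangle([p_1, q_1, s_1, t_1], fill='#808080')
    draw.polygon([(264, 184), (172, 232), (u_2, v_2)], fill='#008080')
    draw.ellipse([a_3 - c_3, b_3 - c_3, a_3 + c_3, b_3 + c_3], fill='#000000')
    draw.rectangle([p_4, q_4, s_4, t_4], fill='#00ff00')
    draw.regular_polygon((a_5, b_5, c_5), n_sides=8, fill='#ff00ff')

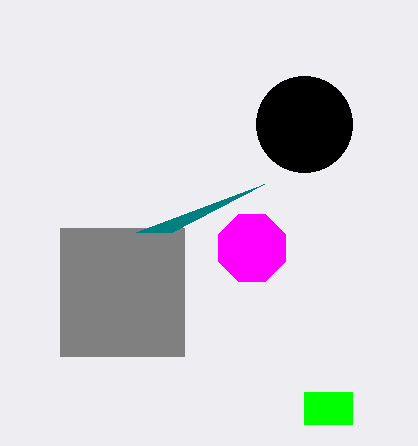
p_1 = 60; q_1 = 228; s_1 = 184; t_1 = 356; u_2 = 136; v_2 = 232; a_3 = 304; b_3 = 124; c_3 = 48; p_4 = 304; q_4 = 392; s_4 = 352; t_4 = 424; a_5 = 252; b_5 = 248; c_5 = 36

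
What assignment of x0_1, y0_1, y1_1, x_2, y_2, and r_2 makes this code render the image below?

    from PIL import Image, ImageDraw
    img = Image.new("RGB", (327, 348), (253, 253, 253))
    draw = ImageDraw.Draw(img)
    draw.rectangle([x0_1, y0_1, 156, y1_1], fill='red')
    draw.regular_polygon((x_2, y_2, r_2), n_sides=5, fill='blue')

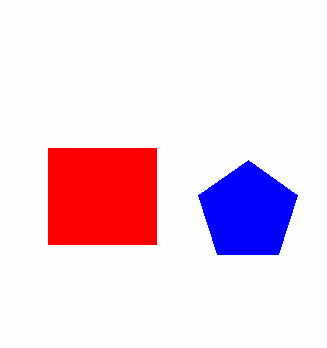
x0_1 = 48; y0_1 = 148; y1_1 = 244; x_2 = 248; y_2 = 212; r_2 = 52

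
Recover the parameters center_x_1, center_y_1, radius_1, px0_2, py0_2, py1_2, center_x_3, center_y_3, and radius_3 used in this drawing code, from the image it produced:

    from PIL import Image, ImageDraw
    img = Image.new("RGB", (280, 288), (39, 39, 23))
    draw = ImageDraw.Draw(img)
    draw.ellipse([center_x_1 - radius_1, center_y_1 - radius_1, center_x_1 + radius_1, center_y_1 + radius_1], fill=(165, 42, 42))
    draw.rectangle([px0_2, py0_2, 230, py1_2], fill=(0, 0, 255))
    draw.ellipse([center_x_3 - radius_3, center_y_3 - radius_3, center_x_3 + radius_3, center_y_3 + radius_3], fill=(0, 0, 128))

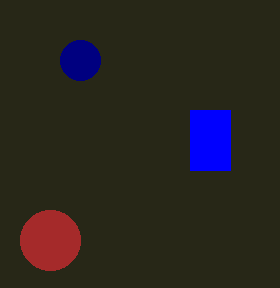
center_x_1 = 50
center_y_1 = 240
radius_1 = 30
px0_2 = 190
py0_2 = 110
py1_2 = 170
center_x_3 = 80
center_y_3 = 60
radius_3 = 20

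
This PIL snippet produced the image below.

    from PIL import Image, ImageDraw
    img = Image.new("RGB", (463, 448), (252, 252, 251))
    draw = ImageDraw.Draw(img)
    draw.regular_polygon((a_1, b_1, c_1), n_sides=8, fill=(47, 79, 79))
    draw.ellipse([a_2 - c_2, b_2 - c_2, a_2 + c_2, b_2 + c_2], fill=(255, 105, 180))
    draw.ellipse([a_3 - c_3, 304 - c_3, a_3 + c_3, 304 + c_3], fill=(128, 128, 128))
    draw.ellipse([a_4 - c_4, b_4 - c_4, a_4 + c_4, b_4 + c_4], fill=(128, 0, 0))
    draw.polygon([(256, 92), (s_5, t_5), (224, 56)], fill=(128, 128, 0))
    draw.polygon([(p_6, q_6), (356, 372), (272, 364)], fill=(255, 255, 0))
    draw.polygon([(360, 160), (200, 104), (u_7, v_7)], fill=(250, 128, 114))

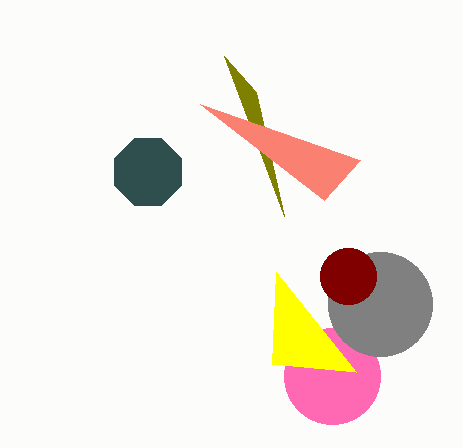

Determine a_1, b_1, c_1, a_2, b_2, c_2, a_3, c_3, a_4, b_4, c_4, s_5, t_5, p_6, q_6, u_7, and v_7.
a_1 = 148; b_1 = 172; c_1 = 36; a_2 = 332; b_2 = 376; c_2 = 48; a_3 = 380; c_3 = 52; a_4 = 348; b_4 = 276; c_4 = 28; s_5 = 284; t_5 = 216; p_6 = 276; q_6 = 272; u_7 = 324; v_7 = 200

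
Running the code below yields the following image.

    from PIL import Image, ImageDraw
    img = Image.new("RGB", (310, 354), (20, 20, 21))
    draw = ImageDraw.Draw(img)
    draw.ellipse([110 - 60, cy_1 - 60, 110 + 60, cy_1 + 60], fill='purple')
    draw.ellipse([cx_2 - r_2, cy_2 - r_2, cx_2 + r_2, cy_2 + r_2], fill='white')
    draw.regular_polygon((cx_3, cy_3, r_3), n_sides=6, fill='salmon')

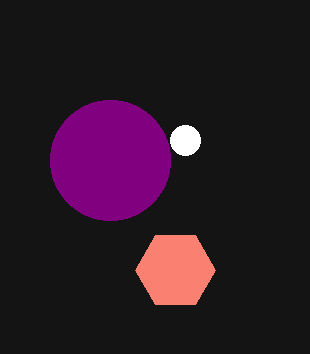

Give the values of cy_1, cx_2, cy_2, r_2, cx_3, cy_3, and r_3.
cy_1 = 160, cx_2 = 185, cy_2 = 140, r_2 = 15, cx_3 = 175, cy_3 = 270, r_3 = 40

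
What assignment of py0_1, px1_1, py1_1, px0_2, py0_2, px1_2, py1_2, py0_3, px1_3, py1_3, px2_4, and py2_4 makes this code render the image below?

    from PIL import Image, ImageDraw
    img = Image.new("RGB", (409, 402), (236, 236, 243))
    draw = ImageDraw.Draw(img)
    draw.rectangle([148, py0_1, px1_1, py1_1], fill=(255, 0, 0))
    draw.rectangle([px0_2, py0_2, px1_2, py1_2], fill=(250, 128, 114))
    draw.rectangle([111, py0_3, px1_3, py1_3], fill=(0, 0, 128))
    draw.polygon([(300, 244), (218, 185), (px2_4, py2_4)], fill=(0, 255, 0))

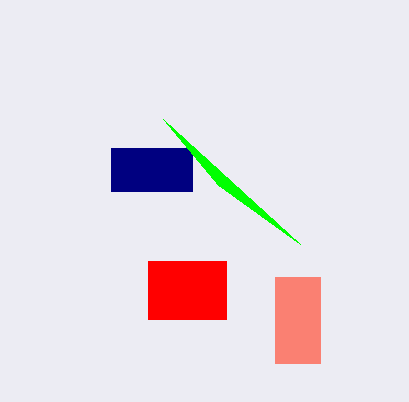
py0_1 = 261, px1_1 = 226, py1_1 = 319, px0_2 = 275, py0_2 = 277, px1_2 = 320, py1_2 = 363, py0_3 = 148, px1_3 = 192, py1_3 = 191, px2_4 = 163, py2_4 = 119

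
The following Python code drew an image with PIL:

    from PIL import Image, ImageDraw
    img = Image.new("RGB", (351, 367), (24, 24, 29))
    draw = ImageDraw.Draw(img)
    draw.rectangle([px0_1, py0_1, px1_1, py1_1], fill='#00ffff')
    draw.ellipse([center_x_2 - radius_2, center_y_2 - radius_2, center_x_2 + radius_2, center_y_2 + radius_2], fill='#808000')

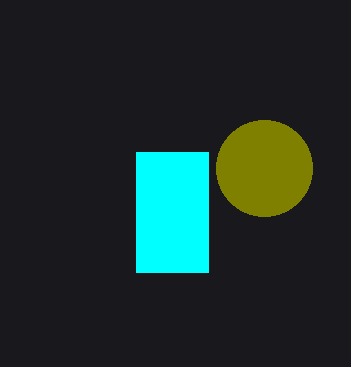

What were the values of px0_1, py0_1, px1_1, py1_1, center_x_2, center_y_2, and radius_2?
px0_1 = 136
py0_1 = 152
px1_1 = 208
py1_1 = 272
center_x_2 = 264
center_y_2 = 168
radius_2 = 48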